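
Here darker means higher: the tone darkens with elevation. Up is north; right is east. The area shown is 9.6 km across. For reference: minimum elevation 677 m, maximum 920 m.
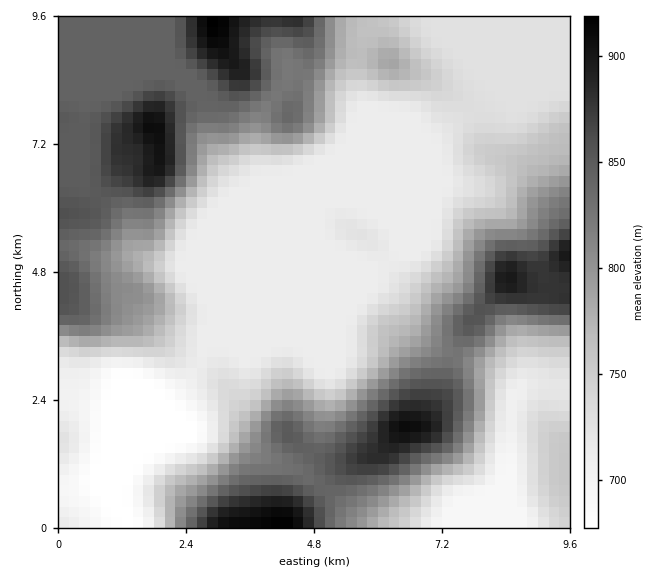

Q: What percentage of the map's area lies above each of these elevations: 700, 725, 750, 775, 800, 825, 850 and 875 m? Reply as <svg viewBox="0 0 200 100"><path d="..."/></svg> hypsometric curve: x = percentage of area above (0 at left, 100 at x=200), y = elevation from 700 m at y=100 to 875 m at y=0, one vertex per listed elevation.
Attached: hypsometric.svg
<svg viewBox="0 0 200 100"><path d="M185 100l-51-14-29-15-19-14-13-14-15-14-29-15-14-14"/></svg>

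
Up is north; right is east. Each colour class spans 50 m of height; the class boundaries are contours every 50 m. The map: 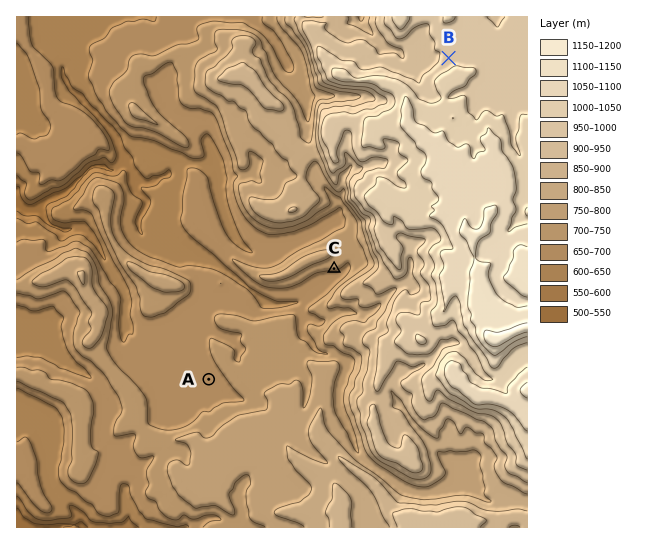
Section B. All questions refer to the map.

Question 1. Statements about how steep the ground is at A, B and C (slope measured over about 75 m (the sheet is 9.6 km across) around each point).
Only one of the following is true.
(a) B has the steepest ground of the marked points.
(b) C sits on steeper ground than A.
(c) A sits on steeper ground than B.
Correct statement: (b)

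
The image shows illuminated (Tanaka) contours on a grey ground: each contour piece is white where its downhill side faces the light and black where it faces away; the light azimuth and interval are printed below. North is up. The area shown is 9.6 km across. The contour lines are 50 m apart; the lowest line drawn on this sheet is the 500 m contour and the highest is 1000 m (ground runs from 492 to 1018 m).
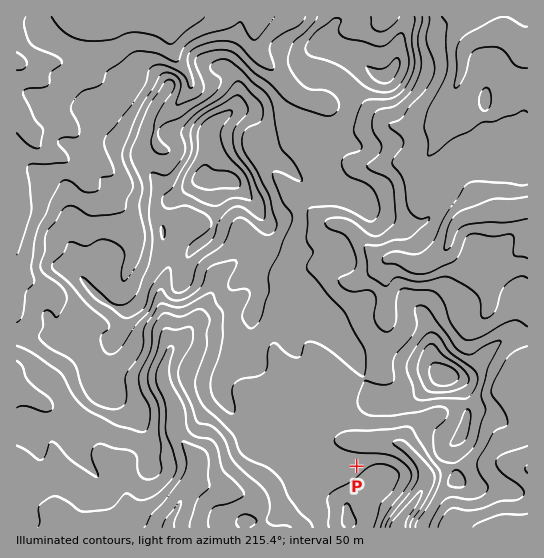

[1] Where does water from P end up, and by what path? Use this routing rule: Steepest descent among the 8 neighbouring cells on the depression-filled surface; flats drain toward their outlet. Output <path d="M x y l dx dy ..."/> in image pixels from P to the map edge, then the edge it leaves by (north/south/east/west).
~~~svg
<path d="M357 466l-4-4 0-13 6-7 35 0 1 1 4 0 3 2 19 18 5 10 0 9-1 1 0 3-3 3-3 6-5 8-13 16-3 6 0 2"/>
exit: south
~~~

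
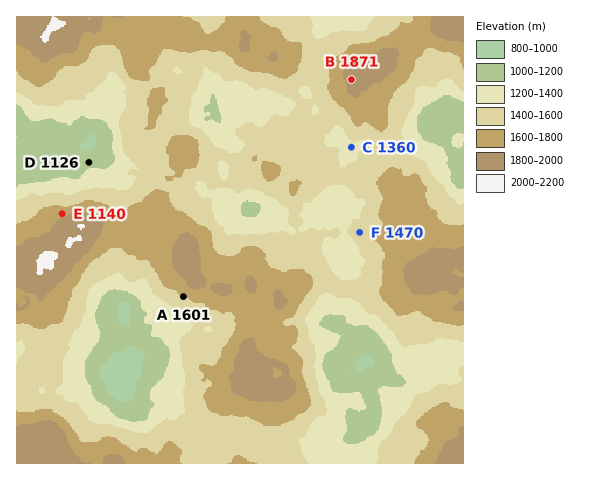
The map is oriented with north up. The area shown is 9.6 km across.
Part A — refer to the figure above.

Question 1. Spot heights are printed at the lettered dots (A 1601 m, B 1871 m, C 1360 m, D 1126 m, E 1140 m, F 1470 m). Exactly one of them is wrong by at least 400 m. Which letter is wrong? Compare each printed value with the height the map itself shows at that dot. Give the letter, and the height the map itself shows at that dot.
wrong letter E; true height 1740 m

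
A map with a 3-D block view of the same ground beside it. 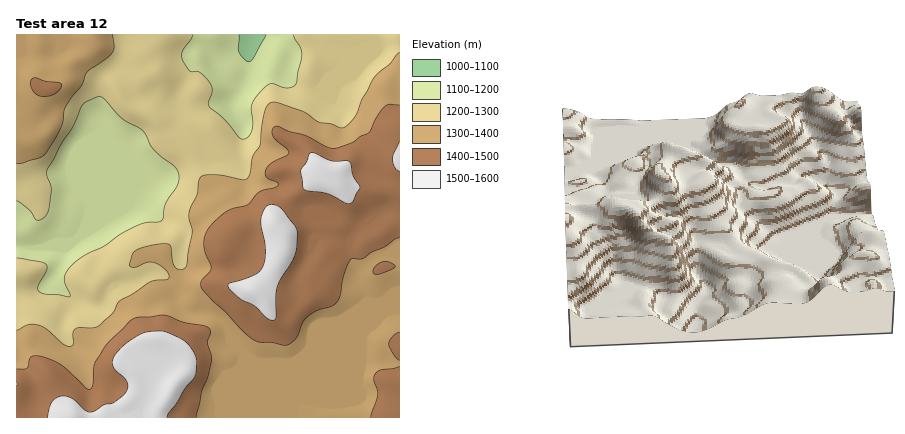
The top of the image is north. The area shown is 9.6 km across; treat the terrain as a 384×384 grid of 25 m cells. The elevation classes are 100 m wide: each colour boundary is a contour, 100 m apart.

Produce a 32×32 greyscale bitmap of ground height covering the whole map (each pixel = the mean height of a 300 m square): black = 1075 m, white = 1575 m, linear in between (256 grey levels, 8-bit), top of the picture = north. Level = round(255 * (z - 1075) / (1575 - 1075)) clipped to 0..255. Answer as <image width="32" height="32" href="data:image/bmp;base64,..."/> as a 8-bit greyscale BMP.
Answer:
<image width="32" height="32" href="data:image/bmp;base64,Qk02CAAAAAAAADYEAAAoAAAAIAAAACAAAAABAAgAAAAAAAAEAAATCwAAEwsAAAABAAAAAAAAAAAAAAEBAQACAgIAAwMDAAQEBAAFBQUABgYGAAcHBwAICAgACQkJAAoKCgALCwsADAwMAA0NDQAODg4ADw8PABAQEAAREREAEhISABMTEwAUFBQAFRUVABYWFgAXFxcAGBgYABkZGQAaGhoAGxsbABwcHAAdHR0AHh4eAB8fHwAgICAAISEhACIiIgAjIyMAJCQkACUlJQAmJiYAJycnACgoKAApKSkAKioqACsrKwAsLCwALS0tAC4uLgAvLy8AMDAwADExMQAyMjIAMzMzADQ0NAA1NTUANjY2ADc3NwA4ODgAOTk5ADo6OgA7OzsAPDw8AD09PQA+Pj4APz8/AEBAQABBQUEAQkJCAENDQwBEREQARUVFAEZGRgBHR0cASEhIAElJSQBKSkoAS0tLAExMTABNTU0ATk5OAE9PTwBQUFAAUVFRAFJSUgBTU1MAVFRUAFVVVQBWVlYAV1dXAFhYWABZWVkAWlpaAFtbWwBcXFwAXV1dAF5eXgBfX18AYGBgAGFhYQBiYmIAY2NjAGRkZABlZWUAZmZmAGdnZwBoaGgAaWlpAGpqagBra2sAbGxsAG1tbQBubm4Ab29vAHBwcABxcXEAcnJyAHNzcwB0dHQAdXV1AHZ2dgB3d3cAeHh4AHl5eQB6enoAe3t7AHx8fAB9fX0Afn5+AH9/fwCAgIAAgYGBAIKCggCDg4MAhISEAIWFhQCGhoYAh4eHAIiIiACJiYkAioqKAIuLiwCMjIwAjY2NAI6OjgCPj48AkJCQAJGRkQCSkpIAk5OTAJSUlACVlZUAlpaWAJeXlwCYmJgAmZmZAJqamgCbm5sAnJycAJ2dnQCenp4An5+fAKCgoAChoaEAoqKiAKOjowCkpKQApaWlAKampgCnp6cAqKioAKmpqQCqqqoAq6urAKysrACtra0Arq6uAK+vrwCwsLAAsbGxALKysgCzs7MAtLS0ALW1tQC2trYAt7e3ALi4uAC5ubkAurq6ALu7uwC8vLwAvb29AL6+vgC/v78AwMDAAMHBwQDCwsIAw8PDAMTExADFxcUAxsbGAMfHxwDIyMgAycnJAMrKygDLy8sAzMzMAM3NzQDOzs4Az8/PANDQ0ADR0dEA0tLSANPT0wDU1NQA1dXVANbW1gDX19cA2NjYANnZ2QDa2toA29vbANzc3ADd3d0A3t7eAN/f3wDg4OAA4eHhAOLi4gDj4+MA5OTkAOXl5QDm5uYA5+fnAOjo6ADp6ekA6urqAOvr6wDs7OwA7e3tAO7u7gDv7+8A8PDwAPHx8QDy8vIA8/PzAPT09AD19fUA9vb2APf39wD4+PgA+fn5APr6+gD7+/sA/Pz8AP39/QD+/v4A////ALu+0+vz49rg39/f5+HKuJ2Qjo6Ojo6Oj5GSkpSXo7nFxL/O3N3FvtHZ4d/j79q9opCOjo6Ojo6Ojo6Ojo6Ysb7Rw83Txa2twsrc4ODt7MyqkI6Ojo6Ojo6Ojo6Ojpiwu8G8z8etnKjB0uDg3uPt472Xjo6Ojo6Ojo6Ojo6OnK+zm7K7qZWPpMTe4N/e3+LixZ+Tj46Ojo6Ojo6Ojo6Un6ORm5OHfYSWttfe3t/f4d2+oJWPkZeYmZKOjo6OjpOgp4WHf3NwfoiavdXf4+HczbKekJGhqKuun4+Ojo6Ok6CndHhyZmpzdH+ZtsnPz8K1q5yQobC3xcOtkI6Ojo6PlJ9gZ2dcV1xjboKYoqWnl42Mj5+5wdLaxrqjlZKPjo6PkVJYVU5GSldhc3+GhoR+ho+hu87Y5tzHv76yppiQjo6OTkg+PkJRZGJmbnl+e3iJobjP3uvp28i/xcGxoJWTko5fUTk4SVtlZmRobHJ0eIekv9DW3+LfzL/Dv7Shl56emF9UQDJBVFlkbnFwb3RyepCwwsXM2efdwLy8taado6elNS4rJSk9SVZncnR2d214mL3LxcXT6u7Ltbq2q6ilo6MiIR4eHiMwPlVob3FybHWexNDLxdPs9dOztbOqrbCrpDIyKSIhHh8mNklYWVtkcJW5y8/K2PL01La0tK+ssrWwNT46KyQfHh4gKTY9Rll0jaO3xMjc8uPGt7e3uLKtsLc8REMvJB8eHh4eIy9CWHKIlaCoss/e0r+4uL7Mxrezu0VMRzAiHh4eHh4fJjhPaHuJkpKatr/HzMzO2eHWzsrJTVFGLx8eHh4eHh4gKkFidn1/fIGcprLN4ujs59jQy8xgV0IoHh4eHh4eHiErQWBub21qdJuyvdHk7O/lzcPG03hxWzAeHh4eHh4gLkBTY2ViYmFujqKwwt3g09XIwMnZkJJ+RyIeHh4eHypCVmFlYmJhVF58lai9yrWnsLa7xdabnJNqNSAeHiAmN1JhY2JiZFhARXilsK6hkIuMoa3A05mUjn5RKx8gLT9RZGRfX2BbRS44cp2ZjoF2cHCKn7jJl5eOf2A4JyxHXmdoYFdUTkItJTxoh4J3bF9WW3WRqLKZoJ+Qck08Ql5kYmJZTU1IOCIeNFhrY11XTkxUaYScopqnrKeRa1BWZmRoZVtKSkw7JRoiO0lCR0xLS05ad5WblaKfnZh8YVxgZm5uY01DQS8jGhYpNzVBUE1LS01ihJGIj4+QlYt7Z2Bna2tfST44Jx4VDx8zMzxRUExLS05hfIGIioWKk5mEamdqaF1IOzMlGA4KFSsxOUxNS0tLS05ngYyMhYaVootqYmVpZVVANC0dDgcMHS5DS0xNTUxLTWQ="/>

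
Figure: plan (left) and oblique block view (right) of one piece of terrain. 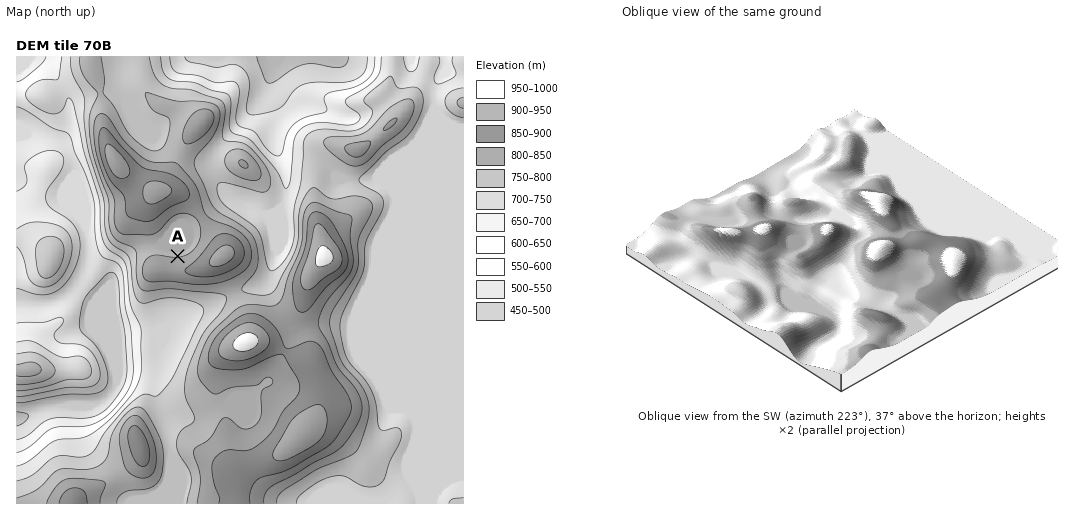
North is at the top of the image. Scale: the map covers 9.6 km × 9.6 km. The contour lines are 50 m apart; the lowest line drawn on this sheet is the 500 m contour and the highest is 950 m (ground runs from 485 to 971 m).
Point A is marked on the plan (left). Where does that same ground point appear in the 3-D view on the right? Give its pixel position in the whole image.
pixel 804 249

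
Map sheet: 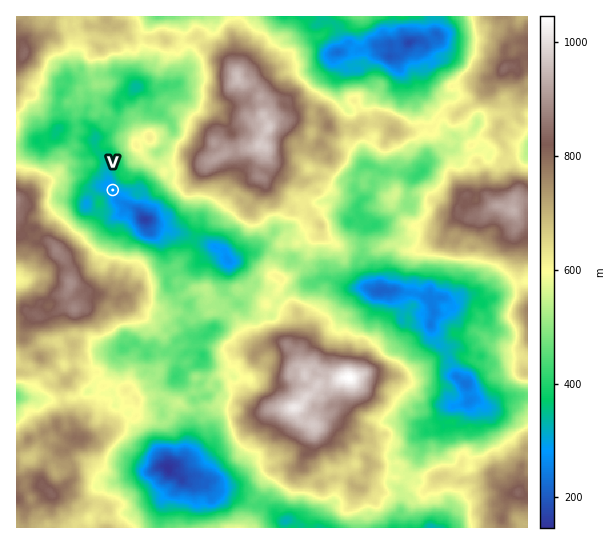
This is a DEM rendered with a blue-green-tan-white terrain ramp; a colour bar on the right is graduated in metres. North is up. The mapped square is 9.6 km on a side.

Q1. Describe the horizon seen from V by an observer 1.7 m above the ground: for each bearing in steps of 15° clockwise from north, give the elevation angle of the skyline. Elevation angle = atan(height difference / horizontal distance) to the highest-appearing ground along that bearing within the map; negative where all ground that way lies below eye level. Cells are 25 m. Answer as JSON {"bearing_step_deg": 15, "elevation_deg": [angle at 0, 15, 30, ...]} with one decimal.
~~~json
{"bearing_step_deg": 15, "elevation_deg": [9.5, 15.5, 19.8, 19.6, 17.4, 19.3, 15.0, 7.1, 5.1, 7.9, 7.6, 13.3, 15.2, 16.4, 20.1, 21.8, 18.6, 18.5, 18.6, 15.3, 12.8, 11.8, 9.8, 6.8]}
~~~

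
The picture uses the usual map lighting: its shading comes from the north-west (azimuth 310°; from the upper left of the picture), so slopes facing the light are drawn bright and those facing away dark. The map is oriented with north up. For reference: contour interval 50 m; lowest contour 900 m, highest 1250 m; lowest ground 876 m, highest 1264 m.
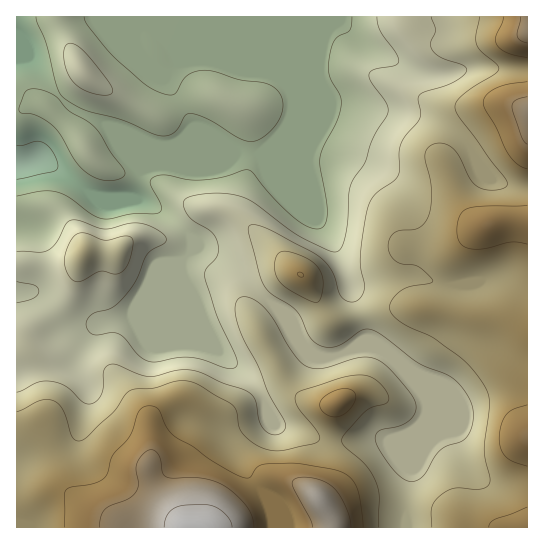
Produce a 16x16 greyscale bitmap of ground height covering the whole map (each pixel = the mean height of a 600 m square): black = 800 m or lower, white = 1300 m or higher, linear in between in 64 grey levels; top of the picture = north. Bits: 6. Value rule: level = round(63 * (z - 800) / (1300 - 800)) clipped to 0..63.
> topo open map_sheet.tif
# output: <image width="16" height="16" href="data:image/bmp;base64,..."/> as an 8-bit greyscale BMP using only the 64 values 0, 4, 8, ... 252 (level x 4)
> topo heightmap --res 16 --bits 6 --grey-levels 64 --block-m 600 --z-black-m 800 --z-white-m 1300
<image width="16" height="16" href="data:image/bmp;base64,Qk02BQAAAAAAADYEAAAoAAAAEAAAABAAAAABAAgAAAAAAAABAAATCwAAEwsAAAABAAAAAAAAAAAAAAEBAQACAgIAAwMDAAQEBAAFBQUABgYGAAcHBwAICAgACQkJAAoKCgALCwsADAwMAA0NDQAODg4ADw8PABAQEAAREREAEhISABMTEwAUFBQAFRUVABYWFgAXFxcAGBgYABkZGQAaGhoAGxsbABwcHAAdHR0AHh4eAB8fHwAgICAAISEhACIiIgAjIyMAJCQkACUlJQAmJiYAJycnACgoKAApKSkAKioqACsrKwAsLCwALS0tAC4uLgAvLy8AMDAwADExMQAyMjIAMzMzADQ0NAA1NTUANjY2ADc3NwA4ODgAOTk5ADo6OgA7OzsAPDw8AD09PQA+Pj4APz8/AEBAQABBQUEAQkJCAENDQwBEREQARUVFAEZGRgBHR0cASEhIAElJSQBKSkoAS0tLAExMTABNTU0ATk5OAE9PTwBQUFAAUVFRAFJSUgBTU1MAVFRUAFVVVQBWVlYAV1dXAFhYWABZWVkAWlpaAFtbWwBcXFwAXV1dAF5eXgBfX18AYGBgAGFhYQBiYmIAY2NjAGRkZABlZWUAZmZmAGdnZwBoaGgAaWlpAGpqagBra2sAbGxsAG1tbQBubm4Ab29vAHBwcABxcXEAcnJyAHNzcwB0dHQAdXV1AHZ2dgB3d3cAeHh4AHl5eQB6enoAe3t7AHx8fAB9fX0Afn5+AH9/fwCAgIAAgYGBAIKCggCDg4MAhISEAIWFhQCGhoYAh4eHAIiIiACJiYkAioqKAIuLiwCMjIwAjY2NAI6OjgCPj48AkJCQAJGRkQCSkpIAk5OTAJSUlACVlZUAlpaWAJeXlwCYmJgAmZmZAJqamgCbm5sAnJycAJ2dnQCenp4An5+fAKCgoAChoaEAoqKiAKOjowCkpKQApaWlAKampgCnp6cAqKioAKmpqQCqqqoAq6urAKysrACtra0Arq6uAK+vrwCwsLAAsbGxALKysgCzs7MAtLS0ALW1tQC2trYAt7e3ALi4uAC5ubkAurq6ALu7uwC8vLwAvb29AL6+vgC/v78AwMDAAMHBwQDCwsIAw8PDAMTExADFxcUAxsbGAMfHxwDIyMgAycnJAMrKygDLy8sAzMzMAM3NzQDOzs4Az8/PANDQ0ADR0dEA0tLSANPT0wDU1NQA1dXVANbW1gDX19cA2NjYANnZ2QDa2toA29vbANzc3ADd3d0A3t7eAN/f3wDg4OAA4eHhAOLi4gDj4+MA5OTkAOXl5QDm5uYA5+fnAOjo6ADp6ekA6urqAOvr6wDs7OwA7e3tAO7u7gDv7+8A8PDwAPHx8QDy8vIA8/PzAPT09AD19fUA9vb2APf39wD4+PgA+fn5APr6+gD7+/sA/Pz8AP39/QD+/v4A////AKCwxMzc5ODAuNTAlIygqLCgrLDEzMzAtMDIsIyAkJSknJykuMSwpJyYnJSAfICQuJyYjKiwpJyEiKSkjHx8jLSAfHyMkJSAfJCYpJB8fJSoeHBwbGBkZISEfHx8iJSgqHBsZGBcXGyIfJCIjJygpKhkdHRoXGBwfJiYfJCYnJygZHyIfGBcbICYfHSQmKSoqFBkYGBcZHB4YFBskJiovLxISEBAUFxgWEhMaICQoKCgLEBUSEhISEhITFxwjJyUrEBMTExQSExQSExYaICQoMBMUGBYUFBYVExIVGh4jKTAQGBkTEhMTEhITFhkcHyQqERYTEhISEhISEhQaHyEnMA="/>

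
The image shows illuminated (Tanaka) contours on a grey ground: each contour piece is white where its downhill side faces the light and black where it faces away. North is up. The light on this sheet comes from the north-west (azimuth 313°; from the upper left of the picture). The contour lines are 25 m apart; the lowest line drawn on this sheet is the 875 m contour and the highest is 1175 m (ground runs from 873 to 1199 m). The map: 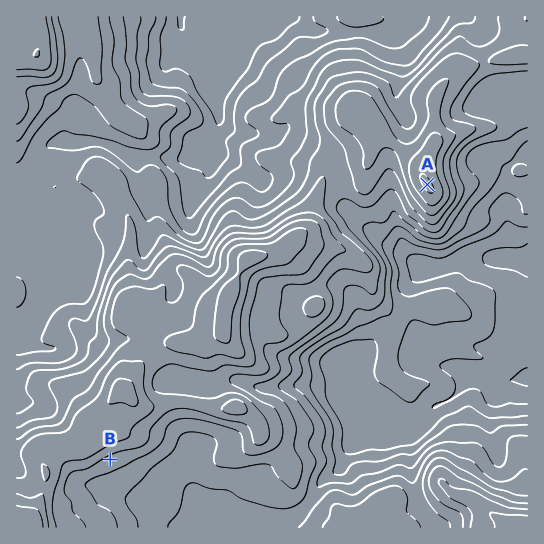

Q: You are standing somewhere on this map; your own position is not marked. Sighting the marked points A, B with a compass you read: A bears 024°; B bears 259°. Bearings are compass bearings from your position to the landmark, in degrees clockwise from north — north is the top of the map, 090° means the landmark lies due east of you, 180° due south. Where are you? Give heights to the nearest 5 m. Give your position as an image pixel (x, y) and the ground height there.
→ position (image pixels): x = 324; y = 418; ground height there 995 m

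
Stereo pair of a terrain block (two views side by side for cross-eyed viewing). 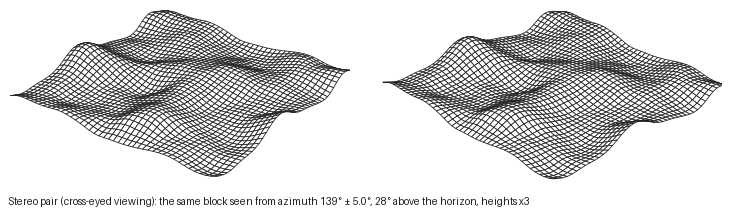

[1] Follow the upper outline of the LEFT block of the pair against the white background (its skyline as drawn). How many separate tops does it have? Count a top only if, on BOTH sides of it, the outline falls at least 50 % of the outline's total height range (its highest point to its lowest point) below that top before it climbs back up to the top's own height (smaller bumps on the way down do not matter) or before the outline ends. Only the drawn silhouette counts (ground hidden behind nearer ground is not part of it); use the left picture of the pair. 1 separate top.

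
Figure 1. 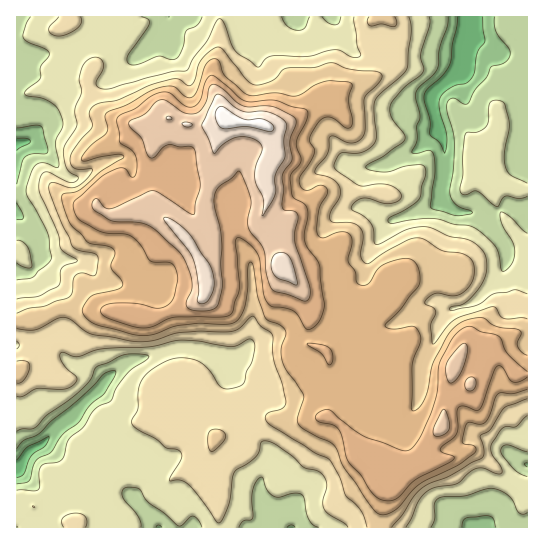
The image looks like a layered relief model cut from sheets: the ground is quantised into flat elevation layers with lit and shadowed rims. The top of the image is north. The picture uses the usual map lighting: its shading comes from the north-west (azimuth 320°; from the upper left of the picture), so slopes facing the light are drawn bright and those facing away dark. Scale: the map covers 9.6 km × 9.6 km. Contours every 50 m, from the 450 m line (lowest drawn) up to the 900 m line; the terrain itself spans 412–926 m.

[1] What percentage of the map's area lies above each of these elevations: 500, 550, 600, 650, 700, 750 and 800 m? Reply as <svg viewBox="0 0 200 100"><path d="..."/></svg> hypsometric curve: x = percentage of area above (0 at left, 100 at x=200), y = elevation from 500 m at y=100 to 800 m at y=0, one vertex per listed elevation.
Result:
<svg viewBox="0 0 200 100"><path d="M191 100l-24-17-45-16-34-17-21-17-30-16-21-17"/></svg>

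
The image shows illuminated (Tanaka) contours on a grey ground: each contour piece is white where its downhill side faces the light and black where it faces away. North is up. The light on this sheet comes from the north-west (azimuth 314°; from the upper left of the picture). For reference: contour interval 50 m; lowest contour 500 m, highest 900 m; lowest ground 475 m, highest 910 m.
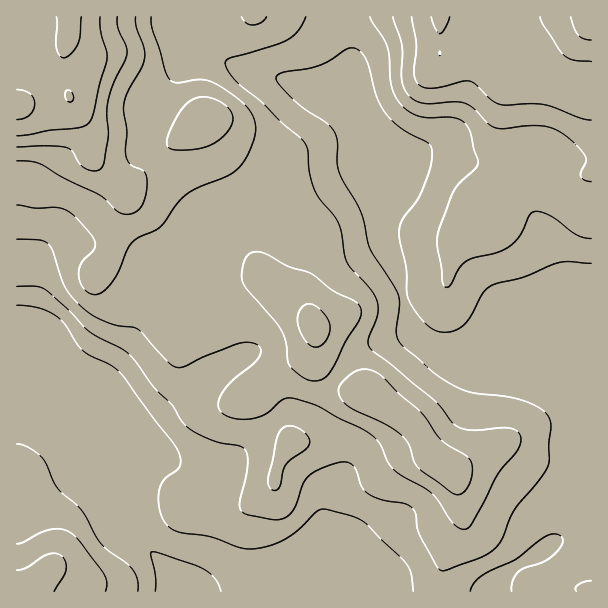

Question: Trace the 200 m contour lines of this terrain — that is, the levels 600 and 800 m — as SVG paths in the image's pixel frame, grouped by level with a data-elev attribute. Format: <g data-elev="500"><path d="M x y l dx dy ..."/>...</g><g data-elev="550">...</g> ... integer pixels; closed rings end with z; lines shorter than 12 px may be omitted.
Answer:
<g data-elev="600"><path d="M106 591l1-9-3-9-24-32-11-9-9-3-10 1-11 3-16 9-6 2"/><path d="M591 581l-7 1-6 3-3 3 1 3"/><path d="M17 286l18 0 9 3 24 20 21 22 38 22 9 9 18 25 18 18 10 16 8 8 23 12 26 5 5 3 3 6 0 12-8 37 1 5 3 4 29 6 7 1 6-2 9-10 9-25 6-8 9-5 14-6 10-2 6 0 7 6 6 18 7 8 15 6 22 4 8 5 3 6 1 12 3 9 17 30 6 5 40-15 9-5 7-8 16-34 24-28 9-14 1-8 1-39-3-6-5-4-17-9-18-4-34-4-18-7-20-12-34-30-4-6-1-6 3-26 0-10-6-12-22-34-10-38-21-38-3-10 1-21-3-9-8-10-21-14-13-11-14-15-3-4 0-3 7-5 35-6 12-6 17-11 9 0 6 4 4 7 10 36 10 18 15 14 24 13 6 5 1 12-4 18-10 22-16 23-3 12 7 36 2 28 10 18 14 14 6 2 8 1 7-1 8-4 9-9 13-25 11-9 30-7 36-15 9 0 22 1"/></g><g data-elev="800"><path d="M17 147l28-1 21 1 6 4 8 13 6 5 10 2 6-4 6-30-1-24 1-13 5-16 12-24 2-7-1-8-8-16-1-12"/><path d="M431 17l4 11 5 6 4-4 6-13"/><path d="M540 17l4 9 20 29 11 5 16 1"/></g>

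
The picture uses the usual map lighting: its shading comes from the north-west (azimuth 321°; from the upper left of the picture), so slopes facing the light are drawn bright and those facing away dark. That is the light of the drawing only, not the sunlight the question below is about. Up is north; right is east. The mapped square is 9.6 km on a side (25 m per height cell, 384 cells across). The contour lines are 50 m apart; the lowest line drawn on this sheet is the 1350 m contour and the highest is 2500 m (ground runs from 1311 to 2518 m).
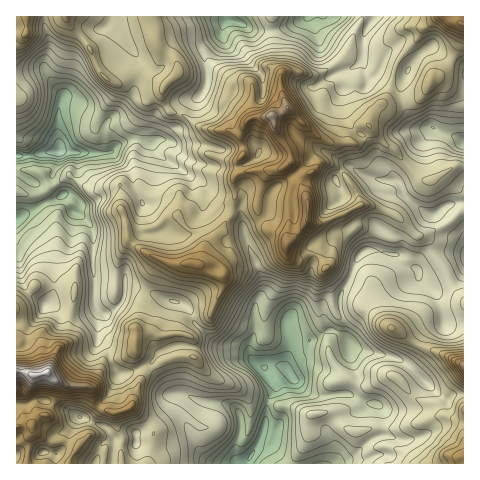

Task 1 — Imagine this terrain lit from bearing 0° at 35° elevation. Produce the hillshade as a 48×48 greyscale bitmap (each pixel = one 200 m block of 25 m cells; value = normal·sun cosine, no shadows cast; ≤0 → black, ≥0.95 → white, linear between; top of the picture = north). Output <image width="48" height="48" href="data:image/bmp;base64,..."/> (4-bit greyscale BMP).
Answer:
<image width="48" height="48" href="data:image/bmp;base64,Qk32BAAAAAAAAHYAAAAoAAAAMAAAADAAAAABAAQAAAAAAIAEAAATCwAAEwsAABAAAAAAAAAAAAAAABEREQAiIiIAMzMzAERERABVVVUAZmZmAHd3dwCIiIgAmZmZAKqqqgC7u7sAzMzMAN3d3QDu7u4A////AIm7q2V5mruqqZdUZmq7uWRWd4iZmsy6q3d4ioV5maqZmZdURli7qHVWZnmaq8zLy2ZGirh5mZmZmpdkNmWpmId3Zniaqqq8zHd3i92oZ2eZmpiHZ4aZmIiHeJmamHiau6qGisyDIhWbqpqqmYZ3eIh3mru7qZmJqru6h0Q0ZCSbuqu7qGdneLu6qru7mZqaqWepUABKy5aKuqmYc1d6vO7cy6mHZ4q7qyAAABJZ3ch4iHZDI2ic3eyqmYdUV5vKiCAAKKu5zdpVVVQ0aKu7zbmYiJhlebuXUWqXrO/rqqt0NERqzcy6uYiqq7mZq7hVIP/+zN7rhmiXVEaszMuYh3mZvLvNy3RENv/vyrzcl1aJmIqqqpZVZ4mJu7u6hTRozszN2YnMqYh3iZmHeHZFeJmaqYdCEli+/7vN/bq7qamIiJlTRmd3iJiKl1MRJZze7rzt7cu8ururqroyNXiImYZ4ZERWmru7upruy6u7vNy7zLhTNXiIeYZ2ZVet3LqpmJq8qYmonMu7y6iVNGiGVmZ3l3nN7cupiLqJmYiXerqqmHeXMzaGMzVXiaq7zMy6mtp4mZiZmamGQ0V3MiNVIRIUaqqqu7upm9uqqqmZmYdUMiNGZDMyEAEAOKqqqqqYnNzLu6mYh3ZTMzRomHYxAARSJ7u7qpmIq8zLvMqYdVRWmpmquZhSEmeZRazLqYeJqqzMvNuodFe83dy7uqhVRXmrhGmYd2aJmKvLvMuphozd3N3LqqZWh1iapTRVVVaJh8u7u8yoeKy6qqzKmYVou1Nol0RnZXmYd8y7vMx1abu5iKu7mHaKu4N3Znd3Z6zKhpu7u7pmeby6maq7qGaaqqebplRWirqrqFeby5Zpq6qruqqqqHiZmZh724aLzKdXmWeIqWR6vKmqu7uqmImJqZuJu7zMu3VVaKqYZUeZq6mrvMuph3h3iauJmMy6qGdmZ7malpvM3Lu83cqZh2dkR6lXisqZl4mYd8vM3d3e7szM3KmJmYqpZZple5iIZpu6qczu7u7d7M3cupiJqpzMqJu3ZlZ2WczM3UaLzKmZq8zLqoiIiZmoe5mXU0VVi8zd3jRGdlVWaKmZmHdkNodTe5d4mIZYu6vMulVVZnd4dnZVVmd3Z1QziWe8zKd4iYmphkRVd5mYh2RDNXvMy5VGdYzMzKmXVVVlVERWiJqWZlNEV73cy8vMhrzLy7undkIjRGZmiZl1M0VUiry6q83tu7uqu83KqWMjRpmHeHVDE2h2Znm6qqrLzLuqu73cupdFV6uoVEQRRniZZEeqqqu6uoirqqvMqql2eJqnQ0MWqYmal2iqvN2quHmqqqqrmrupiGeGVFNbqqqZqqqs7v297c3bmaqaqJvLlzNFZUOaqqmIq7u9/t3v/+7tuZmZqHrLlSElRDaqqpiJq7q97N7u7u3cupqYmXepdGNEM1q6qYiZqpm8zO3N3u27y6qpiHVUM4d1RYmaqYiaqpqqvcqZrMy8zLq7mIcxI5iFZoiJmYiZqqqqvJd3isu83bnMuphBNg=="/>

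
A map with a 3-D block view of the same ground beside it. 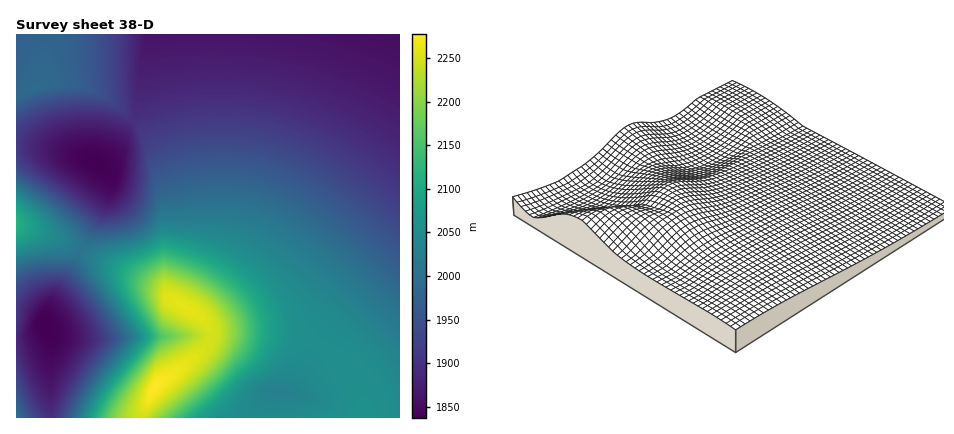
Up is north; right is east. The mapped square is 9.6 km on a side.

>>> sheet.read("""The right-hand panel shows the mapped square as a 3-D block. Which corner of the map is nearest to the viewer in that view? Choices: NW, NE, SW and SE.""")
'SE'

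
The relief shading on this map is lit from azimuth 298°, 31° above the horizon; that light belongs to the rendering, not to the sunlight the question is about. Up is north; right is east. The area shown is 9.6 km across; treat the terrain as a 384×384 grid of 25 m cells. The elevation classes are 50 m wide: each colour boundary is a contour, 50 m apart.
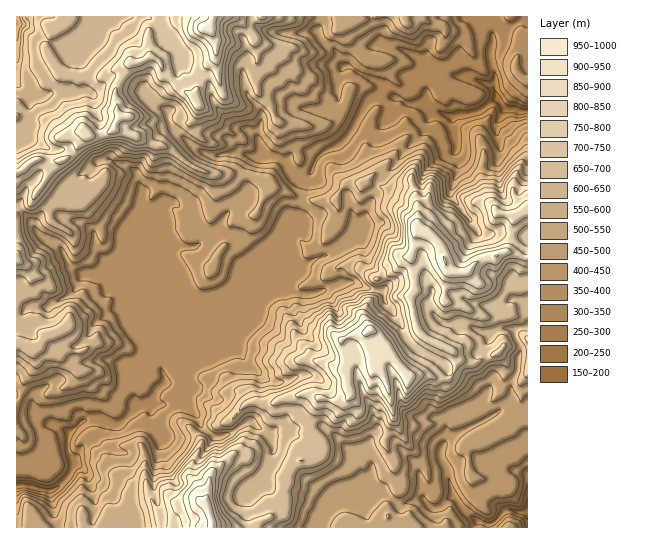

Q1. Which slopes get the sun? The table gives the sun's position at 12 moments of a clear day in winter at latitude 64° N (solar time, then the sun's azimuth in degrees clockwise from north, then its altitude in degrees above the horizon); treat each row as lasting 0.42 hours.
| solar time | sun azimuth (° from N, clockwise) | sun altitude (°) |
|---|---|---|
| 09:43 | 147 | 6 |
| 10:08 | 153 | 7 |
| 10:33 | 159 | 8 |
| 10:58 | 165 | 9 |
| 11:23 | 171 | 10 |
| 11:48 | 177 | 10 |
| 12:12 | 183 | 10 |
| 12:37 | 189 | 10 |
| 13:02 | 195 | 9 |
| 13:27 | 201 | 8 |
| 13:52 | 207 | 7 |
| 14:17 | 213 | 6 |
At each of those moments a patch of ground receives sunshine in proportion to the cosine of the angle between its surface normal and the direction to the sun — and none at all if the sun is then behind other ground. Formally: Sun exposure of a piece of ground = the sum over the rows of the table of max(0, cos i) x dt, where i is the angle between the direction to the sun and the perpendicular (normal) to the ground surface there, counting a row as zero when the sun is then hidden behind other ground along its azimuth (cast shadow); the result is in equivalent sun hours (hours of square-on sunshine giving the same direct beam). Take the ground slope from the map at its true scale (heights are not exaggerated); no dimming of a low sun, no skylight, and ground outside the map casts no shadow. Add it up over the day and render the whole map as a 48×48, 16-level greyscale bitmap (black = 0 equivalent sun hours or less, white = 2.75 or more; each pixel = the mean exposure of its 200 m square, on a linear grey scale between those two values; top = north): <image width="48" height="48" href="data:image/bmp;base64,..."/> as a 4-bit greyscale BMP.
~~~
<image width="48" height="48" href="data:image/bmp;base64,Qk32BAAAAAAAAHYAAAAoAAAAMAAAADAAAAABAAQAAAAAAIAEAAATCwAAEwsAABAAAAAAAAAAAAAAABEREQAiIiIAMzMzAERERABVVVUAZmZmAHd3dwCIiIgAmZmZAKqqqgC7u7sAzMzMAN3d3QDu7u4A////ADQRNDJUVFRGREIQJ711QhEjVCERIiNwAjEAIyERNWNmmDAAADVmQwARIAAAAG1xAhAAAAESNVREUyAAERNmZERDA0ElA5Z7pwAAAAATNCIAAEQiIjRmdkREV4ZTN3Z3d1ESAABDIgABEDZUQzVYmZdldjRkRlVDJDMiEAMgAAAAABaIYyO+64dVaFVTZDIiSGQyABIQAQAAAAFWYxEjaVRWhUlDZ0VmZ5cyEzABMwAAAAAAEiMRJEd3g7ZGNXd2ZmQiETEAAAAAAAAAADM0Mq23S4aJcSVndiEiZAAAAAAAAAAABmRWXN76r1VoikAlZ0NoZmRTAAAAAAAkV5dp2tq6qVZnUmhBVlarqYdzIQAAAAAFhouqy6xryP2v+lOHJXhZ7tpUMyAAAAAAAAJVEVd9pt/+/rdId520ObiUMzIREQAAAAAAAmR6daz9q6p2envcyXcyMyIzEAAAAAEQOGV4WEIxKO+5hcutpTAUVDMxEQAAACV4UjVlRgACaWf+U7Z1RoqoYyMiIREAABAABGVkUgA6pEEnpSFImBMjESMiIhEQAAEQOViFMANzACIBGAIidzAQEiMiIiIRAAIAMQE0AAMAAANAISEAAjEBIjMyIiIhESEAEAAAABMAJJqKp0AAAAARIzMzQzIiEhAAAAAAACMWy2EhI3lTAAASMzNEVUQzMgAAAAAAAkd0I47HSFeGEAESNEREaZZDMyAAAAABAANGncunZphCEAEiJERFZnZDMyEAAQABJEV77KMoaNYxJFVDM0RWZEVUMzIhERAAJ6eJUCnMzSABKYVlREVVITVlQzI0IAAAFUZ1IAFZxQABeXV0RFVUQhNGZDRBMxAAECilEAAAACAqtUZVRERVZ1NXl0MiMyAAADlxAAAAEkNWEYpnVERENXV4hkMjIiERAlIAAAASeUx1i7qHdVVTVXcjRVVVQyIiRRAAAABFJnu2ZnmYZWVFZnhzNnh1RTRTIRAAAAIQAKOoIzeodViImZl2VnQQAEh2MRAAAAAAALZLghJmiLur3+qHcxAAAiMjAjAAAAAAAGp5+yASOty+1iEhAAAxEQABIAAAAAAAAANkfcMG/775EAAAAANDEAAAAAAAAAAAAAAAJ//+//xwAUIRAWdGUQAAAAAAAAAAABAGmav/+TAAVRNTJ6u7yCAAAAAAAAAAABEAARAVQREXmrhGl5iGVmIQAAAAAAAAABEAAAAkZjIiv8vupzAAAEQRAAAAAAAAAAAAAAASAANqyE/WeTIjQiQxAAAAAAAAAwEQAAAQACftMnkilFiXUiNUIiAAAAAAFCREQQERM1txA3Q1ZoiHYhEyRREREAAANERWMRI0m4hCJoVFZ3djEhAnczMhERERUiRjESECV8UyNadlVmZDNEaYdkIkMjMSI0VSIzIRABAjZneoh3aGVJkwABZ5dUMhEzQkQzMhACAn3ZdXlBEAGbhkSNxkmFNCEiFodTMhEBNonHNZEhIiNpqqrezsZCNDIUUgNjIiEAVlEDm2ncqIdFZouFZhERNWYw=="/>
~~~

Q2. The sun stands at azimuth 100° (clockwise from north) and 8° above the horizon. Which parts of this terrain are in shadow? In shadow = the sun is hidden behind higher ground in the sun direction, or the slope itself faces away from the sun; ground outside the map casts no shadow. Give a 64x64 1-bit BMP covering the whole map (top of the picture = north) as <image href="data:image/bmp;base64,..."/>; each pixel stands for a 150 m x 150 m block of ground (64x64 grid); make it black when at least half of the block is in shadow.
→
<image width="64" height="64" href="data:image/bmp;base64,Qk0+AgAAAAAAAD4AAAAoAAAAQAAAAEAAAAABAAEAAAAAAAACAAATCwAAEwsAAAIAAAAAAAAA////AAAAAADHA/8AAwQAeM9//wQBDAhsn///AAAcjcC///4AAAQTgP///wCAAxMA////AYAHAwD///8BwAAHAP///wHADgcA////weAOBgD////gwBwGAD////HAHIcAH///8cAdB4AH///bwIYA4AD//+YDTgI4AAP/9gsOAQwAB//4HI4IBjAD///ZnogSnAP///+dgBqOAf///72AGsYAf///sQALwAB///+7AgPAAH///7oEAwAAf///sBg5AMD///8w4BsAQP////HAEgwA////88AAHgD////jwAAeAf///+eYAAYB/////5gAAQD/////mIAAAD5////YAAAADg///9wAAAAeD////AACABwH//85wAYAAYf///n4DiABw///+PgeIABD///AfDgAAEP//8B8cAAAIf//wPwQAAMx///B9MAAAw///8f/wACDD///x+9gAAMCf//3/SBhBgB//7f8AGEeAH//n/6AI7gAf//f/uwJkAA//8/+/gwAAQPm79/5BgYDgGMn3/4wDAeAcAff/zAYBwAxA9//+DwDABAD7//4fgMAmAAw//H8xgCAEA//8/zMAIAAH//56IwAgAA+ufnDjAAAAH75+MeMAAAAPPP8D4QAYAA88/2fhAAAGD7h/z+MAAAYHvA/fwwCABge8D/+AAcHgATwP/8AA4cAAA=="/>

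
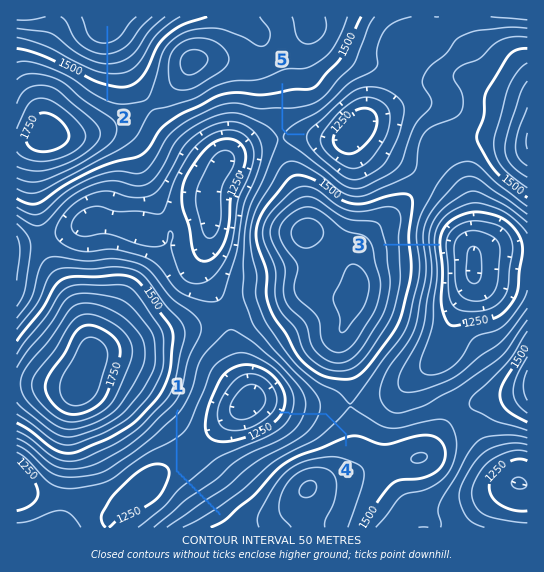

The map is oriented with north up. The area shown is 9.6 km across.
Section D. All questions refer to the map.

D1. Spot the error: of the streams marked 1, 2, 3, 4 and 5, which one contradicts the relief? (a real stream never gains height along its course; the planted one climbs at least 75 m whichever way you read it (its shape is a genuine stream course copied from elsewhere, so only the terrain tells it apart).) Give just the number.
1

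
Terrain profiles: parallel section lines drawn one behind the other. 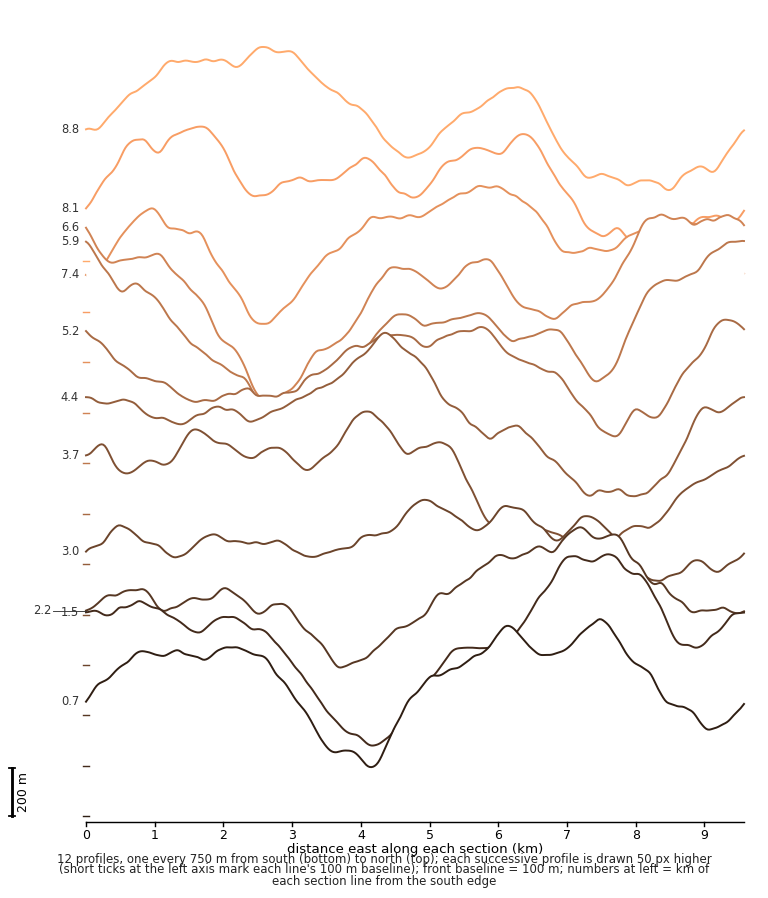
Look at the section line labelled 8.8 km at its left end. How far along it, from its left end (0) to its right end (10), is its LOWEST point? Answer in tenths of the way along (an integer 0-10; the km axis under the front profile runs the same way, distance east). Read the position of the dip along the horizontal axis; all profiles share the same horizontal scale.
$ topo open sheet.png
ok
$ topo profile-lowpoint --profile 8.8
9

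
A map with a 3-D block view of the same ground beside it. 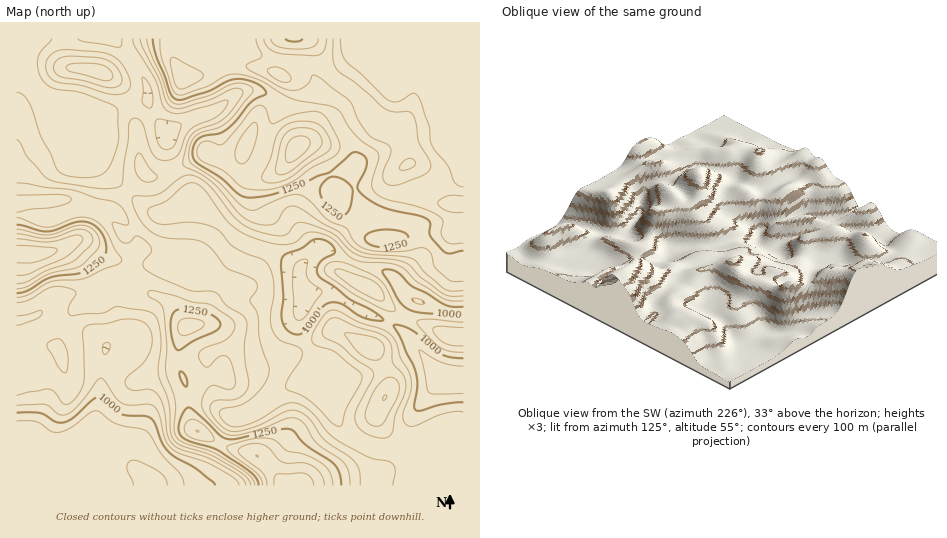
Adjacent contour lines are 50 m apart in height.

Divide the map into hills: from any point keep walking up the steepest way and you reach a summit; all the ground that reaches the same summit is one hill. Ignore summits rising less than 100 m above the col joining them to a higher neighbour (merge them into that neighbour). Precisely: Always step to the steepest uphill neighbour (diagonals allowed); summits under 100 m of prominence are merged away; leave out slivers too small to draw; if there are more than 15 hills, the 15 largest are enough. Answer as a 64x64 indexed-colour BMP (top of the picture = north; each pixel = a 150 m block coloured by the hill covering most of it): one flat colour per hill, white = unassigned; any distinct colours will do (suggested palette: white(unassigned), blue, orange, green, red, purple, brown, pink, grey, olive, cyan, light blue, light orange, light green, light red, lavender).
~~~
<image width="64" height="64" href="data:image/bmp;base64,Qk12CAAAAAAAAHYAAAAoAAAAQAAAAEAAAAABAAQAAAAAAAAIAAATCwAAEwsAABAAAAAAAAAA////ALR3HwAOf/8ALKAsACgn1gC9Z5QAS1aMAMJ34wB/f38AIr28AM++FwDox64AeLv/AIrfmACWmP8A1bDFABEREREREREREREREiIiIiIiIiIiIiIiIiIiIiIiIiERMzMzEREREREREREiIiIiIiIiIiIiIiIiIiIiIiIiEREzMzMxEREREREREiIiIiIiIiIiIiIiIiIiIiIiIhERETMzMzMxEREREREiIiIiIiIiIiIiIiIiIiIiIiIhERERMzMzMzMREREREiIiIiIiIiIiIiIiIiIiIiIiIiEREREzMzMzMxEREREiIiIiIiIiIiIiIiIiIiIiIiIiERERETMzMzMzMiIRIiIiIiIiIiIiIiIiIiIiIiVVVVIRERERMzMzMzMyIiIiIiIiIiIiIiIiIiIiIiIlVVVVVREREREzMzMzMzIiIiIiIiIiIiIiIiIiIiIiIiVVVVVVERERETMzMzMzMiIiIiIiIiIiIiIiIiIiIiIiVVVVVVURERERMzMzMzMzIiIiIiIiIiIiIiIiIiIiIiJVVVVVVVEREREzMzMzMzMiIiIiIiIiIiIiIiIiIiIiJVVVVVVVVRERETMzMzMzMyIiIiIiIiIiIiIiIiIiIiIlVVVVVVVVERERMzMzMzMzIiIiIiIiIiIiIiIiIiIiIiVVVVVVVVVREREzMzMzMzMiIiIiIiIiIiIiIiIiIiIiJVVVVVVVVVURETMzMzMzMyIiIiIiIiIiIiIiIiIiIiJVVVVVVVVVVVERMzMzMzMzIiIiIiIiIiIiIiIiIiIiIlVVVVVVVVVVEREzMzMzMzMiIiIiIiIiIiIiIiIiIiIlVVVVVVVVVVERETMzMzMzMzIiIiIiIiIiIiIiIiIiIiVVVVVVVVVVERERMzMzMzMzMiIiIiIiIiIiIiIiIiIiVVVVVVVVVVUREREzMzMzMzMzIiIiIiIiIiIiIiIiIiVVVVVVVVVVURERETMzMzMzMzMyIiIiIiIiIiIiIiIiJVVVVVVVVVURERERMzMzMzMzMzIiIiIiIiIiIiIiIiJVVVVVVVVVUREREREzMzMzMzMzMiIiIiIiIiIiIiIiIlVVVVVVVVERERERETMzMzMzMzMyIiIiIiIiIiIiIiIiJVVVVVURERERERERMzMzMzMzMyIiIiIiIiIiIiIiIiIlVVVVEREREREREREzMzMzMzMzIiIiIiIiIiIiIiIiIiVVVVERERERERERETMzMzMzMzMiIiIiIiIiIiIiIiIiIVVRERERERERERERMzMzMzMzMyIiIiIiIiIiIiIiIiIhEREREREREREREREzMzMzMzMzMyIiIiIiIiIiIiIiIiERERERERERERERETMzMzMzMzMzMiIiIzMzMiIiIiIiERERERERERERERERMzMzMzMzMzMzMiMzMzMzIiIiIiJBEREREREREREREREzMzMzMzMzMzMzMzMzMzMyIiIiREQRERERERERERERETMzMzMzMzMzMzMzMzMzMzIiIkREREERERERERERERERMzMzMzMzMzMzMzMzMzMzMyJEREREEREREREREREREREzMzMzMzMzMzMzMzMzMzMzREREREERERERERERERERETMzMzMzMzMzMzMzMzMzM0REREREQRERERERERERERERMzMzMzMzMzMzMzMzMzM0REREREQREREREREREREREREzMzMzMzMzMzMzMzMzM0RERERERBERERERERERERERETMzMzMzMzMzMzEREzM0REREREREERERERERERERERERMzMzMzMzMzMzERERM0RERERERERBEREREREREREREREzMzMzMzMzMzEREREUREREREREREERERERERERERERETMzMzMzMzMxEREREURERERERERERBERERERERERERERMzMzMzMzMxERERERREREREREREREQREREREREREREREzMzMzMzMxERERERREREREREREREREQRERERERERERETMzMzMzMxERERERFERERERERERERERERBERERERERERMzMzMzMxERERERFEREREREREREREREREEREREREREREzMzMzMzEREREREUREREREREREREREREQRERERERERETMzMzMzERERERERRERERERERERERERERBERERERERERMzMzMzMRERERERFERERERERERERERERBEREREREREREzMzMzMREREREREUREREREREREREREREERERERERERETMzMzMxERERERERFEREREREREREREREERERERERERERMzMzNmZmERERERERFEREREREREREREQREREREREREREzMzNmZmZmEREREREREUREREREREREQRERERERERERETMzNmZmZmZmEREREREREUREREQRERERERERERERERERMzNmZmZmZmZmYRERERERFEREEREREREREREREREREREzNmZmZmZmZmZhERERERERERERERERERERERERERERETNmZmZmZmZmZhERERERERERERERERERERERERERERERM2ZmZmZmZmZmEREREREREREREREREREREREREREREREWZmZmZmZmZmERERERERERERERERERERERERERERERERZmZmZmZmZmYREREREREREREREREREREREREREREREREWZmZmZmZmYRERERERERERERERERERERERERERERERERZmZmZmZmYREREREREREREREREREREREREREREREREREWZmZmZmYRERERERERERERERERERERERERERERERER"/>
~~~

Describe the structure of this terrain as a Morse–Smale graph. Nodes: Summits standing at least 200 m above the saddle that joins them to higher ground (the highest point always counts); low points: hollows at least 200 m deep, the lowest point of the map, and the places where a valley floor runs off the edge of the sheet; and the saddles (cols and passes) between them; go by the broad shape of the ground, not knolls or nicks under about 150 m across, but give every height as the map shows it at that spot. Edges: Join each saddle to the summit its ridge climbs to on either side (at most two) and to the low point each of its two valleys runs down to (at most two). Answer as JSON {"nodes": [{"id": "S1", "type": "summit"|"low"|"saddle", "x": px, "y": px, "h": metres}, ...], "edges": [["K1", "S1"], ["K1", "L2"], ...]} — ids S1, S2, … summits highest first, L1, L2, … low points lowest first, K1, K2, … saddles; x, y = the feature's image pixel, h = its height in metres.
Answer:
{"nodes": [
{"id": "S1", "type": "summit", "x": 294, "y": 39, "h": 1506},
{"id": "S2", "type": "summit", "x": 32, "y": 253, "h": 1476},
{"id": "S3", "type": "summit", "x": 298, "y": 485, "h": 1430},
{"id": "L1", "type": "low", "x": 17, "y": 477, "h": 903},
{"id": "L2", "type": "low", "x": 449, "y": 379, "h": 924},
{"id": "K1", "type": "saddle", "x": 132, "y": 274, "h": 1172},
{"id": "K2", "type": "saddle", "x": 73, "y": 211, "h": 1167},
{"id": "K3", "type": "saddle", "x": 127, "y": 190, "h": 1107},
{"id": "K4", "type": "saddle", "x": 411, "y": 455, "h": 1089}],
"edges": [["K1", "S2"], ["K1", "S3"], ["K1", "L1"], ["K1", "L2"], ["K2", "S2"], ["K2", "L1"], ["K2", "L2"], ["K3", "S1"], ["K3", "S2"], ["K3", "L2"], ["K4", "S1"], ["K4", "S3"], ["K4", "L2"]]}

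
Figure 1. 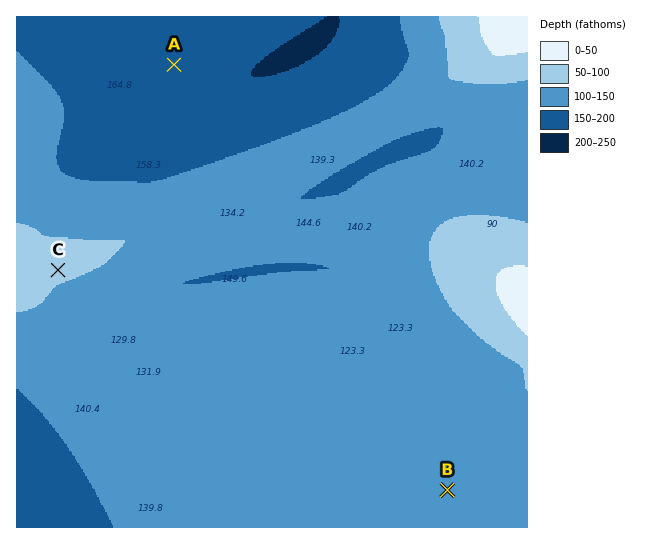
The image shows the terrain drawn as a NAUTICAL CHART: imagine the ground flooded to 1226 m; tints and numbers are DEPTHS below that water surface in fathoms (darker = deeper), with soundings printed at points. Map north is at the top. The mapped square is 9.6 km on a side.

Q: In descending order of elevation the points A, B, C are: C B A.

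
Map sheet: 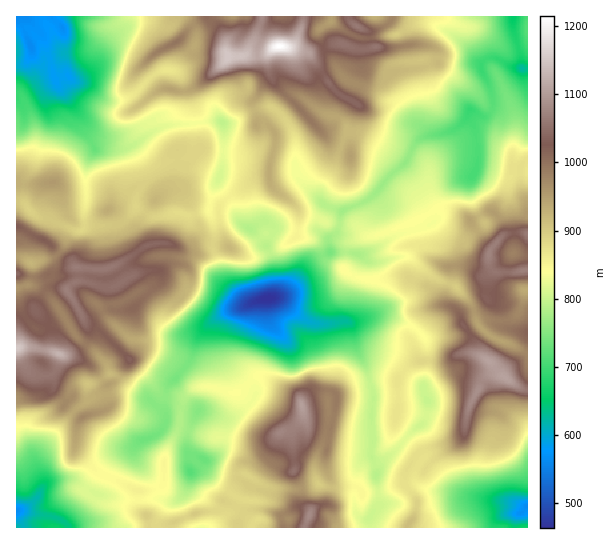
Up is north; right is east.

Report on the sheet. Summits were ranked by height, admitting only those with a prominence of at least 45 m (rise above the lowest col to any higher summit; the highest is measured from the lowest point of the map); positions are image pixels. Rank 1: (279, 46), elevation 1214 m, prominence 750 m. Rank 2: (489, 361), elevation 1108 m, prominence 296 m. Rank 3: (302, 406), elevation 1105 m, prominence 260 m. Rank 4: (310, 515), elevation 1082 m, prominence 124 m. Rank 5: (489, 254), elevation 1074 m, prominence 97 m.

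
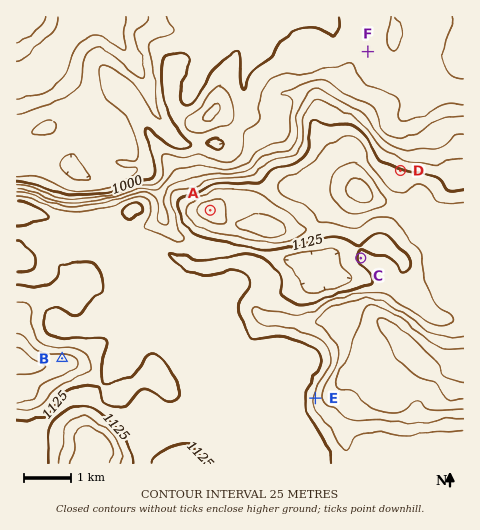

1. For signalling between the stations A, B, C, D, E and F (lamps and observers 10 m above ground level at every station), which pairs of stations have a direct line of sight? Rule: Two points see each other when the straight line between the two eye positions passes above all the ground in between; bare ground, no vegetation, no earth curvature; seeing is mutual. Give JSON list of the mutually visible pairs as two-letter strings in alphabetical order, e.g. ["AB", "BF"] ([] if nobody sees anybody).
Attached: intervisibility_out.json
["AB", "AE", "BC", "BE", "DF"]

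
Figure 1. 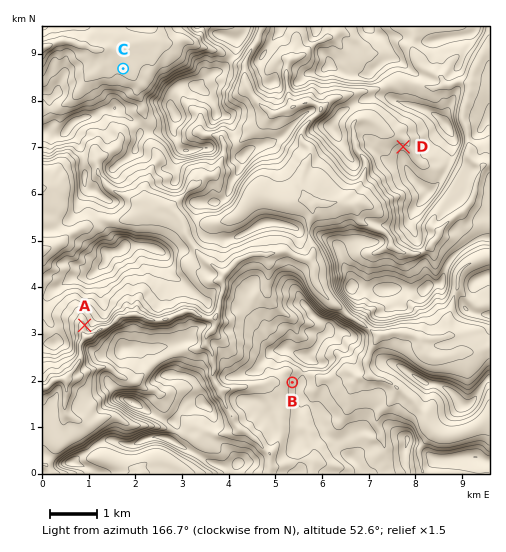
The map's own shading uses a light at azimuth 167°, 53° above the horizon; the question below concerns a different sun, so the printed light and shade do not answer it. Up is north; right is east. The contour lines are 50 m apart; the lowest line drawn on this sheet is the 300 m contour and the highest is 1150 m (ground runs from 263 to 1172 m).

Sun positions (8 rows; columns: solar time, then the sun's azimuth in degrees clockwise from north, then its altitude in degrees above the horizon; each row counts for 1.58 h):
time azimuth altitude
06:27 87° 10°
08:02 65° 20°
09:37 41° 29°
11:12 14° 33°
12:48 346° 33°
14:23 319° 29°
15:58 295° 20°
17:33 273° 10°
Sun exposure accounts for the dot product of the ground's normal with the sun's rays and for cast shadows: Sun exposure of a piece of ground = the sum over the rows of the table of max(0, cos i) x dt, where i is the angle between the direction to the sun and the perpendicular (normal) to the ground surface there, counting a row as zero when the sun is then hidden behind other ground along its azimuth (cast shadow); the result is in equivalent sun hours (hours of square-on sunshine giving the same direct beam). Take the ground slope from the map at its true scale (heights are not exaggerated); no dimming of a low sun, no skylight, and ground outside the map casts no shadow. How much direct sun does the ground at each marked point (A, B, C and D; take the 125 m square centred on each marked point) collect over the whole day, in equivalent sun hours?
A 2.6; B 5.1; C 4.9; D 6.5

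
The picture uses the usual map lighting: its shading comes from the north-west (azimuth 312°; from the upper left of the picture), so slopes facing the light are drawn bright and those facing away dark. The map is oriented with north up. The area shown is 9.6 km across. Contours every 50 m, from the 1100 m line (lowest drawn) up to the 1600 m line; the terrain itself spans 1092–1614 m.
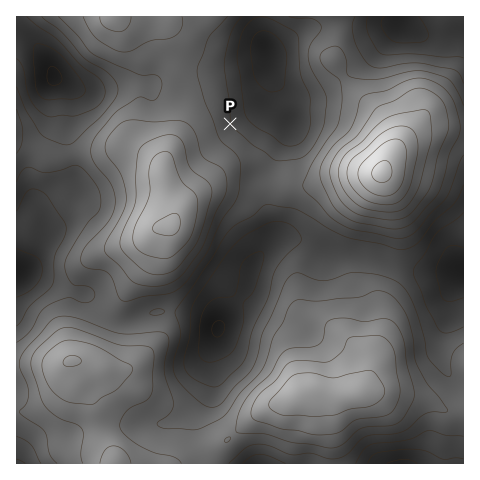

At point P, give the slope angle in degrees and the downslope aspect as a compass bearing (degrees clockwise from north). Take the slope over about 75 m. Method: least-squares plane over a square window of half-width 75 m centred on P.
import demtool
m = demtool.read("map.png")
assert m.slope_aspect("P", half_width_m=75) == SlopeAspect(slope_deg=8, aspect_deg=70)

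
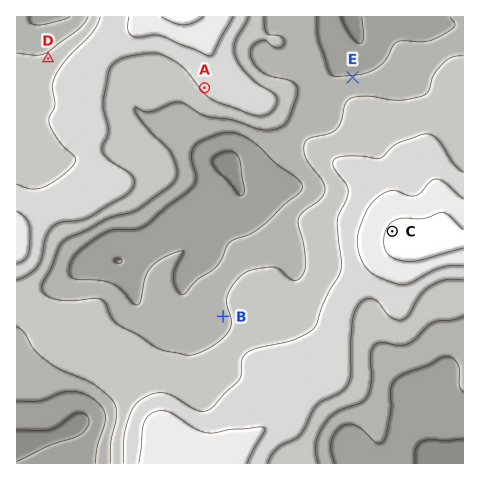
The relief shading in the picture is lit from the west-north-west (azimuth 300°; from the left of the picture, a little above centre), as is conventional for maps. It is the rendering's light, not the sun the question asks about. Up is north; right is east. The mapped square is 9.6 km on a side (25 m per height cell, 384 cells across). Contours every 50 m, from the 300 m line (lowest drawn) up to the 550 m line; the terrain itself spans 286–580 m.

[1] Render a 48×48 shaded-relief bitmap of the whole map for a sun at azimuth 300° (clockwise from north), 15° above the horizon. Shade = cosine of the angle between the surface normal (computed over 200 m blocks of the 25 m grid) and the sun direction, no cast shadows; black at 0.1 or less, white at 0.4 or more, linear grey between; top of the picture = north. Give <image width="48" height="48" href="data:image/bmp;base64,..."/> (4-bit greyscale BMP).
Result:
<image width="48" height="48" href="data:image/bmp;base64,Qk32BAAAAAAAAHYAAAAoAAAAMAAAADAAAAABAAQAAAAAAIAEAAATCwAAEwsAABAAAAAAAAAAAAAAABEREQAiIiIAMzMzAERERABVVVUAZmZmAHd3dwCIiIgAmZmZAKqqqgC7u7sAzMzMAN3d3QDu7u4A////AKu6qavf/+ypqYiIdkITV2UzV5mGVVZ4h5qqqqzv/typmZiIh2QiRVMiR5mGVVZ4d4iJmr3//9ypmZmZmYZCNDIRRomFRWZ3d3d3eKz//+ypiImqqZh1QzEAJYh1RWd3ZmZlVorf//65iImrqZmYZUIAFGdlRWiYdmZlRWi+//7al4m8upmZhlQhE1ZURGiZdmZlRFebzd3bmIrNypmYh3ZDIkRERWiZh3dlVVeZmby6mIm9y6mYd3dlMzMzRWiamXd3ZWeJh4mZh4msy7qYd3d2UzMzNFeJmXeId3eIh4iHd4mau7qod3iHVDM0REZ4mXeIiHeImIiHd4maq7upiImXZDRFVEVniYiZiIiImZiIiJqru7uqmZqYZDRWZURWeJmZiHiImZiJmZq8zLuqmaqoZDRXdkRWd5mpmHeIiYd5qZq8zLqqqqqpdTRnZURWZ5mZmHd3iIiJmImry6qZmaupdUVnZTRWZomZmId3d4iYh4mquqmYiau6dVaIdTNWdoiZmZiGZomYd4mqqpmIiKvKhlaJhTNXd3eJqqqXZoqoeJqrupmIeJvLllWJhSJGd1VWiru5d5uoeKu7y6mIeJvMuGZ4dSE1ZjMjWKu6mbuoZ5q83LqYiJvNy4d3dSATVSEBJXmZmsy4Z4mrzLqYiJq83KmHdkEBNBEAEkZ4ib3Kh3iazLqpiJqrzLqYdlMiNCEAESNGeJvMqHeJu7qqmZqrzMuph2VDNDIAEhEkZmebu5d4q7qqqZqrzcy7qHdlVUMRIhACRVRYvLmImru7qqqrzdzMupmHZlQzMyAAJEM0esuYirzMu6qrzdzMy6qod3ZlVUIAEzIiN5qoibzd3cu7zN3Lu6u5d4iIiHUhIiIRE2iYeJvN7t3MzN3LqqvKh5mqqYdVRDIhETV3d5mrzd3dzM3Lmau6d5q7u5h3dlQzISRWeImZq7zcu6vMqZu5d5m8zKiIh2ZVQiNWeJmImau7qYm8uZqod4irzKmIiHd2UzNWiamYiZq7qYibupmXZoiZqqmIiId3ZCNGeaqZmau7qpiaupmGZoiZmYh3d3h3ZDI0aJqZmqu7uqqqu6mGVYiZmYdmZnd3dkMzRoiHiau7uqqru7qGZoiZmYdmZnd3d2VDRXZlaJq7upmau7uXd4iJmZhmVnd2Z3dURWVDNXmrupiZqqqYiIiJmZhlVnh2Z4h2VmVCIkerupiJmZqZmYiImZdkRXh3Z4mHZ3ZTIjWbypmJmZmqqYiJmYdURXiHeJmYd3d2UzR7y6mZmZmqqoiZqZdkNGiIiKqZh3eIhlVpvLupmZmqqYmaupdlRGeIiaqYdlZ5mHZnq8zLqqmqmZms3JdmVFZ3iZmYZUV4iHdmebzcuqqqmaq87rl2VEVniIiGQzV3dmdmZ5vcy6q7qaq87+uXdkRWd3dkITV4ZVZmZorMu6u8uqq83v7JiGRGd2ZTECR4dVVmZoq7qqvMu5mrzv/sqpdWdmVTEANoh1VVZ5u6mIm7uniavf/9u7l3dlVTEAFHiGVFZ6upiImrqQ=="/>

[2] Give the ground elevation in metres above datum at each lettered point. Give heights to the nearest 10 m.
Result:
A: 460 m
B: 390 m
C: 560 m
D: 410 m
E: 360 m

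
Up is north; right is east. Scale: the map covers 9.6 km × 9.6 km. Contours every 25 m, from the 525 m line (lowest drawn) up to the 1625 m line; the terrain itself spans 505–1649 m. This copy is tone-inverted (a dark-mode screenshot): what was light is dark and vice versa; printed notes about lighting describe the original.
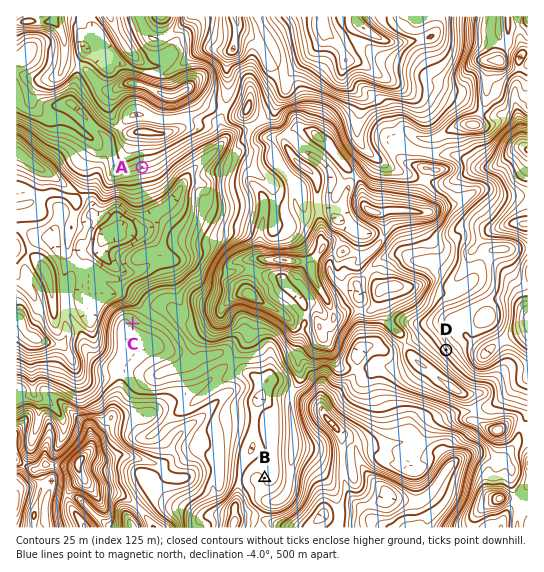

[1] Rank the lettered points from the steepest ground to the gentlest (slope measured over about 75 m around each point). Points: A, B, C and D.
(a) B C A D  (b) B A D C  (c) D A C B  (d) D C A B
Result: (c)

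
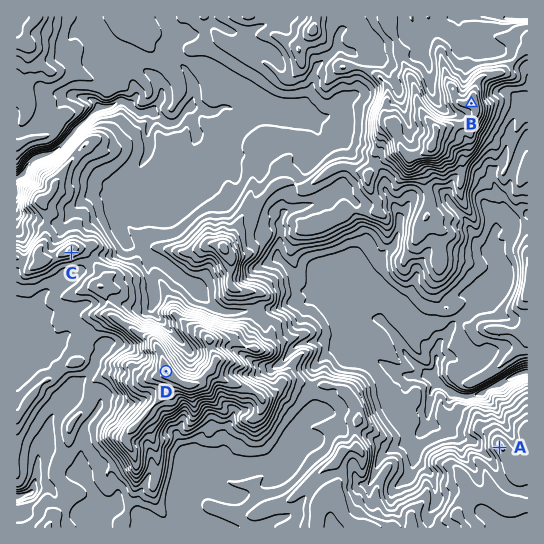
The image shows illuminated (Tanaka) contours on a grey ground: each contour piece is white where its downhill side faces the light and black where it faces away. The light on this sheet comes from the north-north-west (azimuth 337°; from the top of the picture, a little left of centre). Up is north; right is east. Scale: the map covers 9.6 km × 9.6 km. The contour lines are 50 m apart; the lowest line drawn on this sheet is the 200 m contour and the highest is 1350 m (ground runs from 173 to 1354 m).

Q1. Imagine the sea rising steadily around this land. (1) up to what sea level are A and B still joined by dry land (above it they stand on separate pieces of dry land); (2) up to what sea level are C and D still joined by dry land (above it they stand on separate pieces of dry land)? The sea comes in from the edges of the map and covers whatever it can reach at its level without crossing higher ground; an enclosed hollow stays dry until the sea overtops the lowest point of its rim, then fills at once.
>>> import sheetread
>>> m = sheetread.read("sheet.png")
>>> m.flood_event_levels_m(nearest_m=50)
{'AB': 700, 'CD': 850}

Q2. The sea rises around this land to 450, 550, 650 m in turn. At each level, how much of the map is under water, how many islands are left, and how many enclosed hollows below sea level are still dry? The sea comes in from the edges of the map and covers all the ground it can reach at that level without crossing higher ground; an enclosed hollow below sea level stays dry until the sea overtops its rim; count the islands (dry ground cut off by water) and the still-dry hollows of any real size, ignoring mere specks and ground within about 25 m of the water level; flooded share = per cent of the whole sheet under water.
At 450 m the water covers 10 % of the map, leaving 0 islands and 0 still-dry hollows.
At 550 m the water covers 18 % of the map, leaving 0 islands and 0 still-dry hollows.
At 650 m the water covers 45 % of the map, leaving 0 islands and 0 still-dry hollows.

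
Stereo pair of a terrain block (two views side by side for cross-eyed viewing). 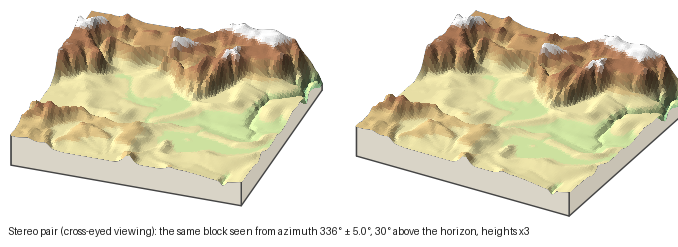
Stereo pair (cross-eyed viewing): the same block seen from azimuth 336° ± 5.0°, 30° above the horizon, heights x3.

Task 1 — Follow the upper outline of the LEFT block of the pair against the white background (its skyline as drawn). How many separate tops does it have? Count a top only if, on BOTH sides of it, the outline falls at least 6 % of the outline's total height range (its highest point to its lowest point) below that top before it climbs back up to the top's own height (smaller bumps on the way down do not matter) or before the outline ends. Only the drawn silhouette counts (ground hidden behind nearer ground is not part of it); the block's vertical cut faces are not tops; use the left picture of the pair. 2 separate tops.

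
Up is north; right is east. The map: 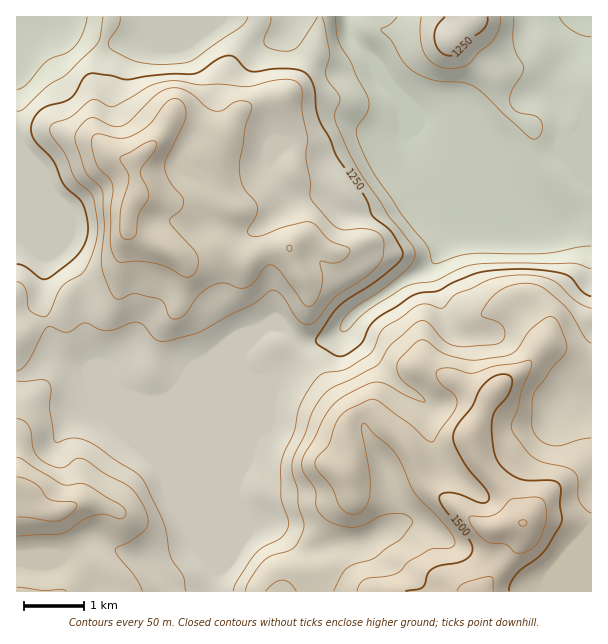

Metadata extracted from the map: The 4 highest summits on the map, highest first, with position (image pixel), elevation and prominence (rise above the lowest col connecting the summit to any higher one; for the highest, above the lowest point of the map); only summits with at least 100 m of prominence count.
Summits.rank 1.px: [522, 522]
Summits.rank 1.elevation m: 1601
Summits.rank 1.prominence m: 512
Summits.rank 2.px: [134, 201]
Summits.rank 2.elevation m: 1466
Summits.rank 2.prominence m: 194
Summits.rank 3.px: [57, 512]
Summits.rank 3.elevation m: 1465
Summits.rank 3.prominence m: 166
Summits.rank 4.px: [449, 41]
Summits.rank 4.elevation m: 1275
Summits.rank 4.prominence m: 141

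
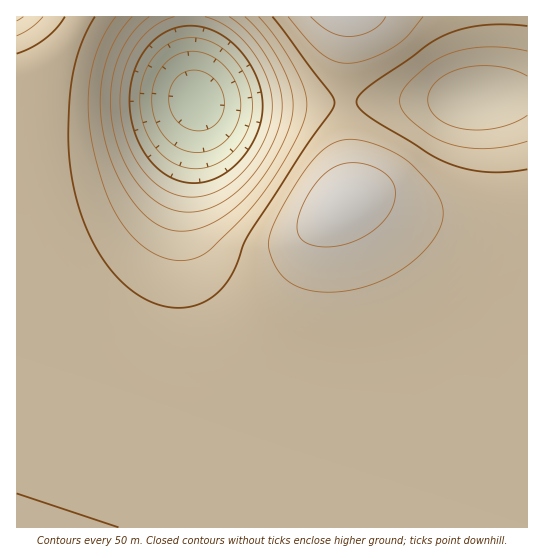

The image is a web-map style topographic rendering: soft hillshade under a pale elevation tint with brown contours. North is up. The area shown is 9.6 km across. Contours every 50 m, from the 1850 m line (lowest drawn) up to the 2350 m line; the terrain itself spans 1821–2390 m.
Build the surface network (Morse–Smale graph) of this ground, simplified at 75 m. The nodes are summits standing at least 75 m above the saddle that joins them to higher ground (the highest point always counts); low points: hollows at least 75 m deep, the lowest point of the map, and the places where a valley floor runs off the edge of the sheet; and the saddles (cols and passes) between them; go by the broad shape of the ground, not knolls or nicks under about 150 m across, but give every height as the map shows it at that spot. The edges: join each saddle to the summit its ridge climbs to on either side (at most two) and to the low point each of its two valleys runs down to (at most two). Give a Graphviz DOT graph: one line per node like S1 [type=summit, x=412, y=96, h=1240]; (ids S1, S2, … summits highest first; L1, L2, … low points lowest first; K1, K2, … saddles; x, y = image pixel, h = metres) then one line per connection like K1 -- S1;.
graph terrain {
  S1 [type=summit, x=345, y=203, h=2390];
  S2 [type=summit, x=345, y=17, h=2375];
  L1 [type=low, x=197, y=99, h=1821];
  L2 [type=low, x=477, y=98, h=2102];
  L3 [type=low, x=17, y=17, h=2136];
  K1 [type=saddle, x=77, y=22, h=2265];
  K2 [type=saddle, x=345, y=102, h=2253];
  K1 -- S1;
  K1 -- L1;
  K1 -- L3;
  K2 -- S1;
  K2 -- S2;
  K2 -- L1;
  K2 -- L2;
}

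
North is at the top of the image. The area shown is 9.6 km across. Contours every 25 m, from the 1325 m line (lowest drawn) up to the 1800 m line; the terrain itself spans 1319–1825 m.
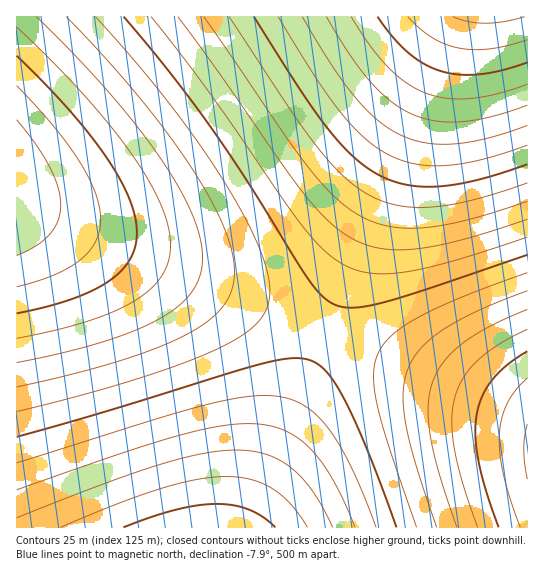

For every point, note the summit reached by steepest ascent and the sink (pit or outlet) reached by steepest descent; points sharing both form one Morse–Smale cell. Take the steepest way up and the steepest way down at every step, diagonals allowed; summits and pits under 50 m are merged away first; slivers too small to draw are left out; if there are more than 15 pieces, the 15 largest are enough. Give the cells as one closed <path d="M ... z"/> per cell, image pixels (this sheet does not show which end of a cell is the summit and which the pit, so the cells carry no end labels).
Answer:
<path d="M454 16l-437 0-1 189 307 127 126-301z"/><path d="M18 205l-2 1 0 321 226 1 82-195z"/><path d="M527 16l-72 1-131 314 3 4 200 82z"/><path d="M326 333l-3 0-2 4-78 191 285-1 0-109-2-2z"/>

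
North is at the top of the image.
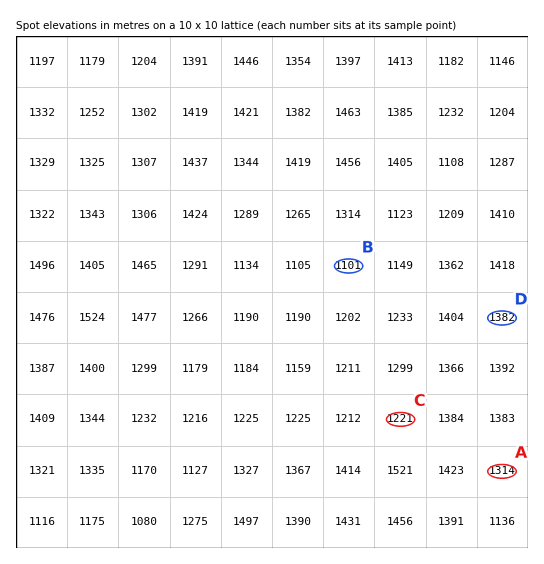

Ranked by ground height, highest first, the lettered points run D A C B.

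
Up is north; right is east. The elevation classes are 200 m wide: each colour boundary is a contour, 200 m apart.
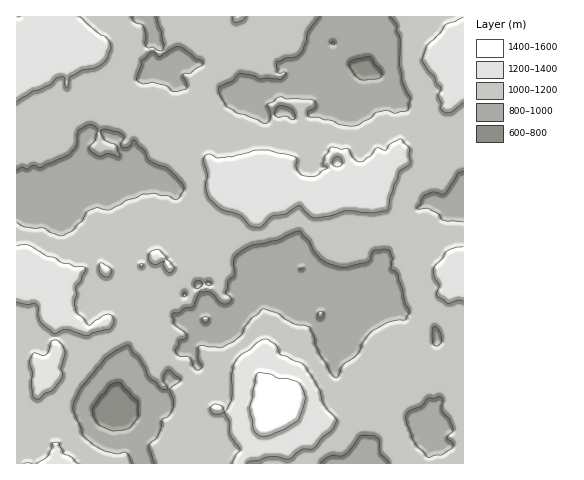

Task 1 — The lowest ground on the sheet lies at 640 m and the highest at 1570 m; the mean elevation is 1090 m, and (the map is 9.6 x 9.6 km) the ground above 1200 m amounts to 16.9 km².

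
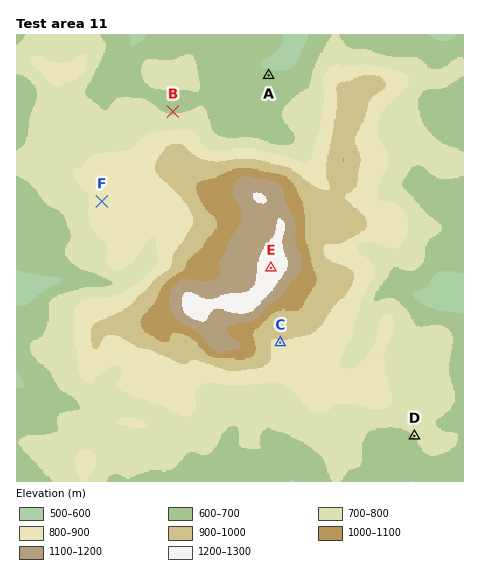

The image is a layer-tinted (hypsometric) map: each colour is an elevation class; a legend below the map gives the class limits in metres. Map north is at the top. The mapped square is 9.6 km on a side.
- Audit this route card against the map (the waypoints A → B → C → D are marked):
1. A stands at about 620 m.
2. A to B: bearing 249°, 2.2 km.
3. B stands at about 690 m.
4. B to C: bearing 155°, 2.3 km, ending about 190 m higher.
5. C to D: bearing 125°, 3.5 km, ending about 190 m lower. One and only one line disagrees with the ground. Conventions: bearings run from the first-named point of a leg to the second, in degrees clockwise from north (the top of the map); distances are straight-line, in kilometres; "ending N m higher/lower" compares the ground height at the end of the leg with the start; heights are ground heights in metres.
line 4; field distance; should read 5.5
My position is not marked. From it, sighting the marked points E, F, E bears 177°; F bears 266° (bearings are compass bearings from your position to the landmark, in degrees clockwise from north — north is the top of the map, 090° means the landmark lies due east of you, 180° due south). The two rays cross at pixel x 267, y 190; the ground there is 1180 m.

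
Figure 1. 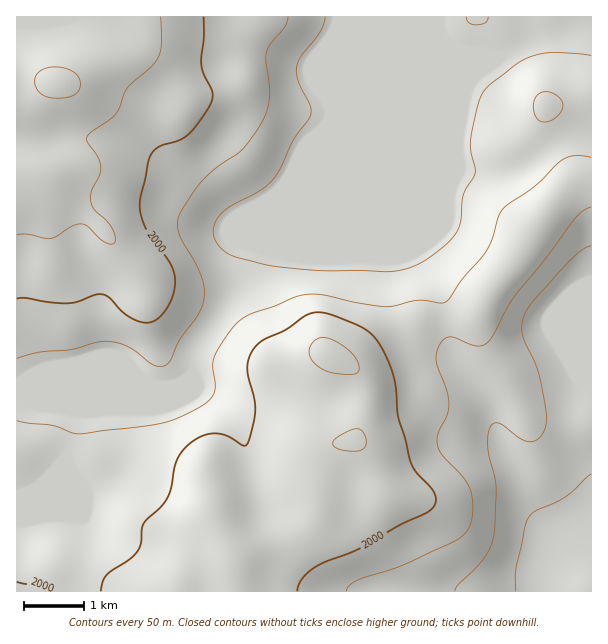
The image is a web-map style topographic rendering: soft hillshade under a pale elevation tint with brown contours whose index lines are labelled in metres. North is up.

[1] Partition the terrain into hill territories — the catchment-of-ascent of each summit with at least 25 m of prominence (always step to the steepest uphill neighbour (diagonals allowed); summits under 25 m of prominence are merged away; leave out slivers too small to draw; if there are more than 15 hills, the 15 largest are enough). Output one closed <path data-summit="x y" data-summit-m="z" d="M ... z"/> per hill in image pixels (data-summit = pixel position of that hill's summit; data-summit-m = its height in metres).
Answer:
<path data-summit="329 354" data-summit-m="2060" d="M591 18l-33 10-19 3-21 17-33 20-13 13-9 17-103 101-109 45-4 4-7 30-23 40-19 26-5 12 0 15-11 11-11 4-13 0-9-4-132 2-1 207 529 1 3-26 8-14 9-9-5-2-12-11-16-24-9-23-24-45-5-16-8-20-22-27-12-21-8-54-16-33-8-13 0-6 38-92 2 3 0 9 2 2 24 4 23-2 19-9 12-11 26-14 26-7z"/><path data-summit="57 83" data-summit-m="2110" d="M591 16l-574 0-1 367 133-1 9 4 13 0 11-4 10-8 2-24 38-57 10-23 5-22 4-4 109-45 103-101 9-17 13-13 33-20 21-17 19-3z"/><path data-summit="537 224" data-summit-m="1983" d="M591 132l-7 0-18 6-26 14-12 11-19 9-23 2-24-4-2-2 0-9-2-3-38 92 0 6 8 13 16 33 8 54 12 21 22 27 8 20 5 16 24 45 9 23 16 24 15 12 29-8z"/>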